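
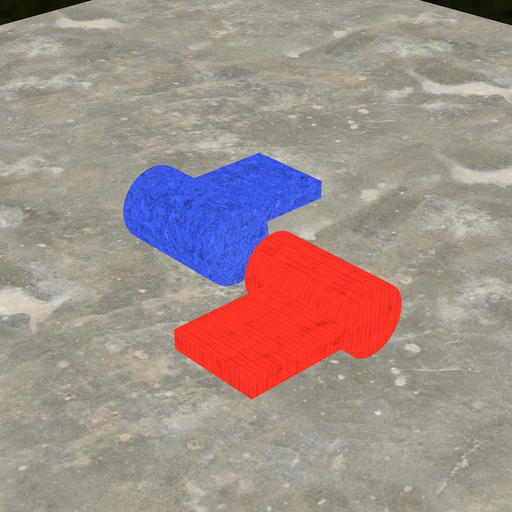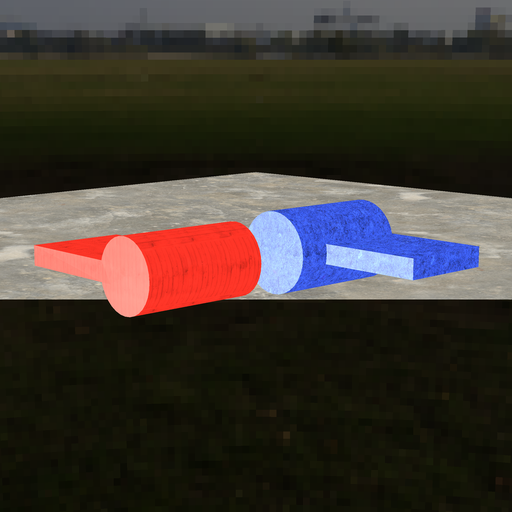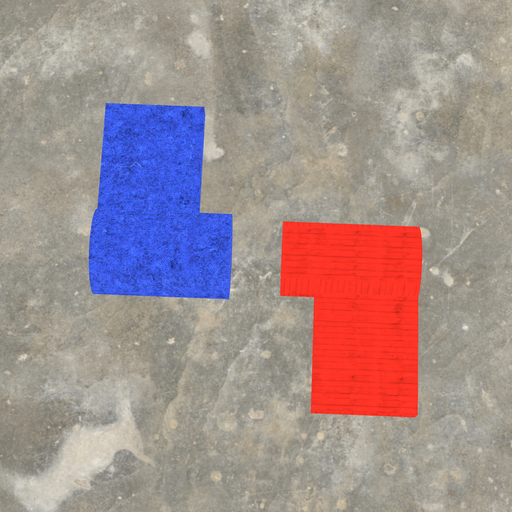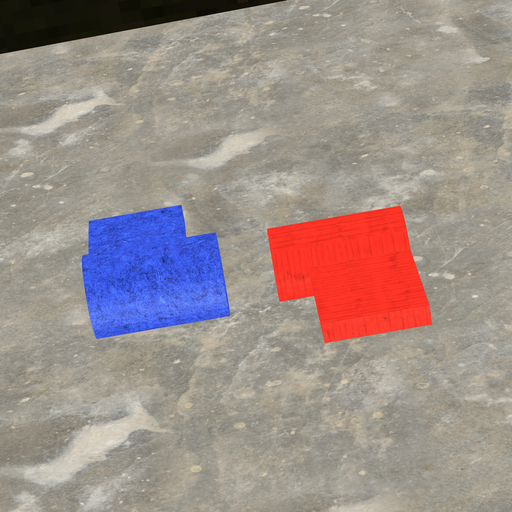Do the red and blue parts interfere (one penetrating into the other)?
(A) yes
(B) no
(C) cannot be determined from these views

(B) no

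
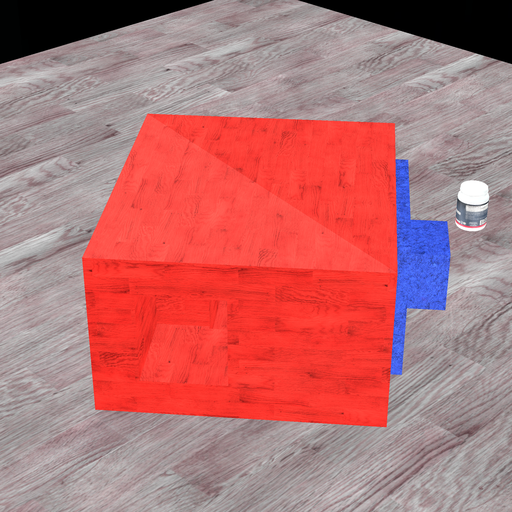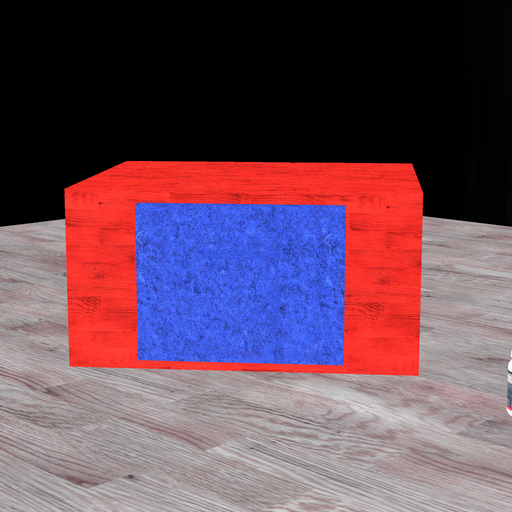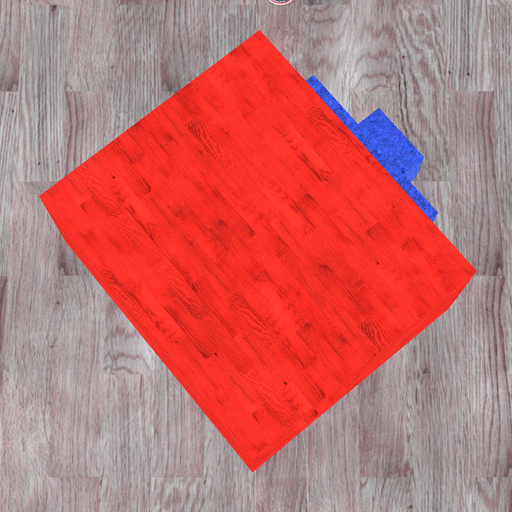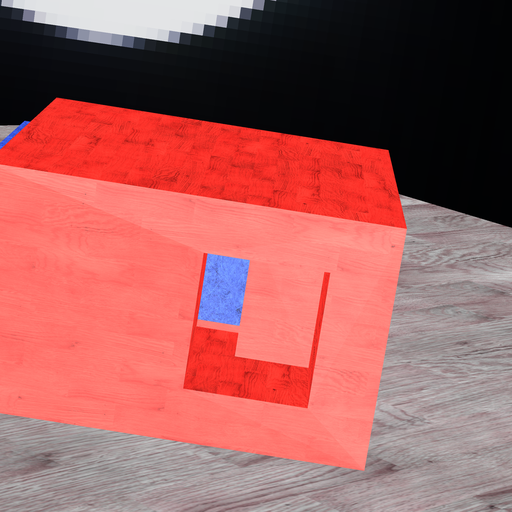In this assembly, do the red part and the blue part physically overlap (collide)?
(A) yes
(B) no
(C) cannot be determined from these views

(A) yes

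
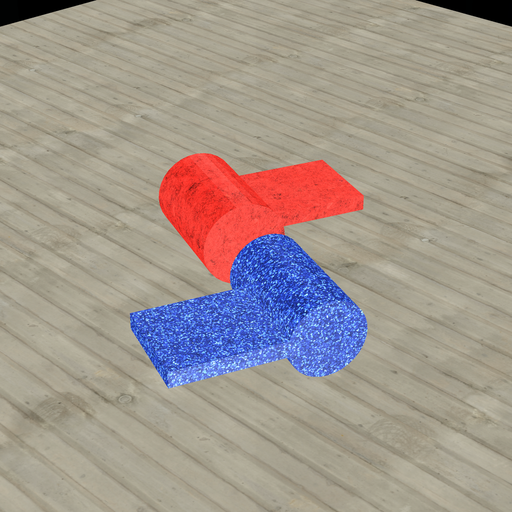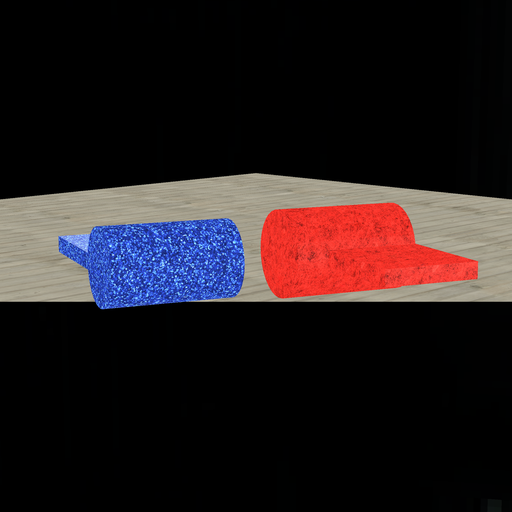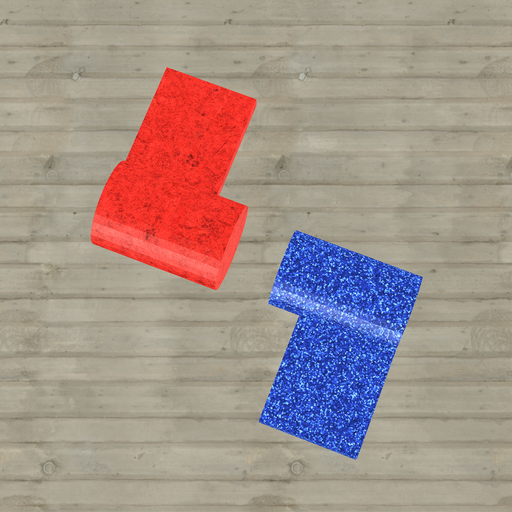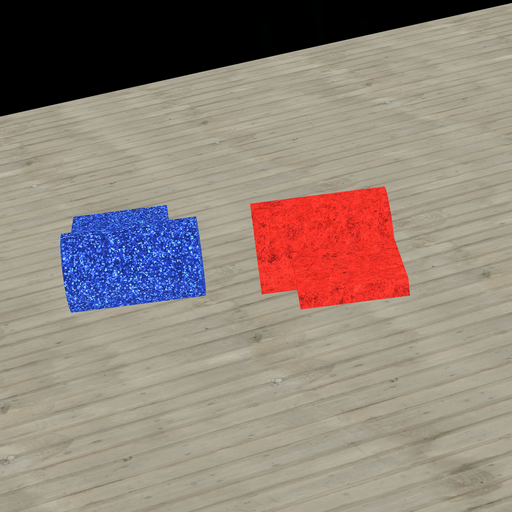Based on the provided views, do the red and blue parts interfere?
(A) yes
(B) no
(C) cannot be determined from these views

(B) no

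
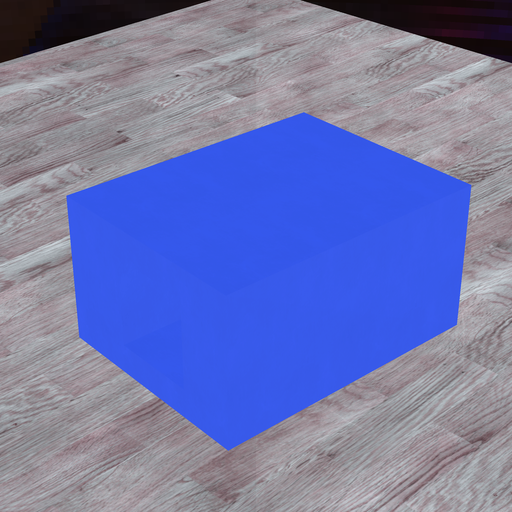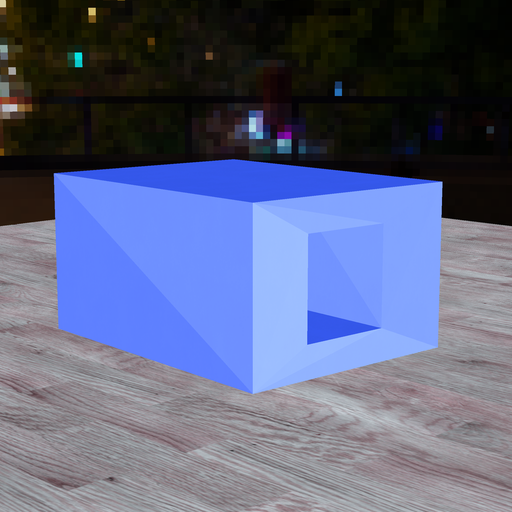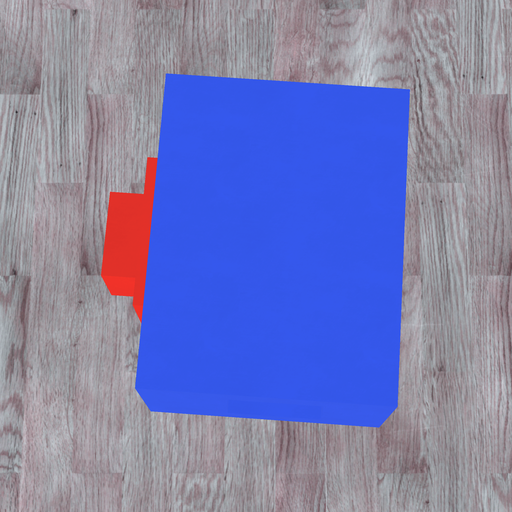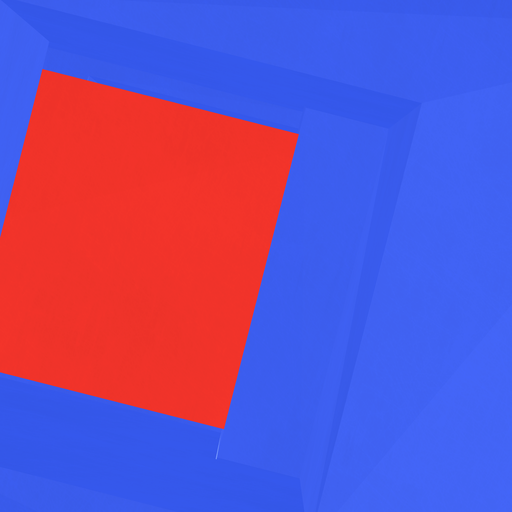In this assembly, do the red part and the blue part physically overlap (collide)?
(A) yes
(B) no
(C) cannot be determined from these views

(A) yes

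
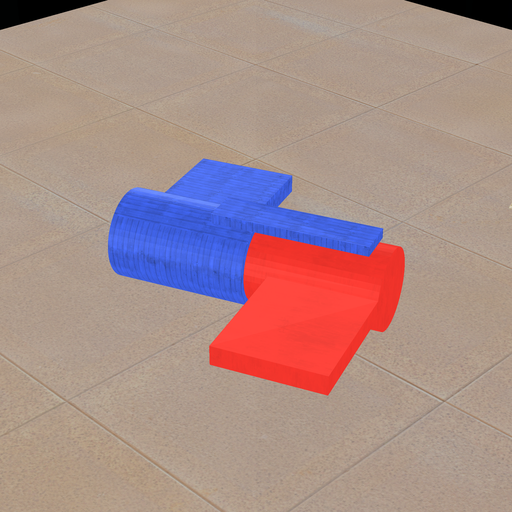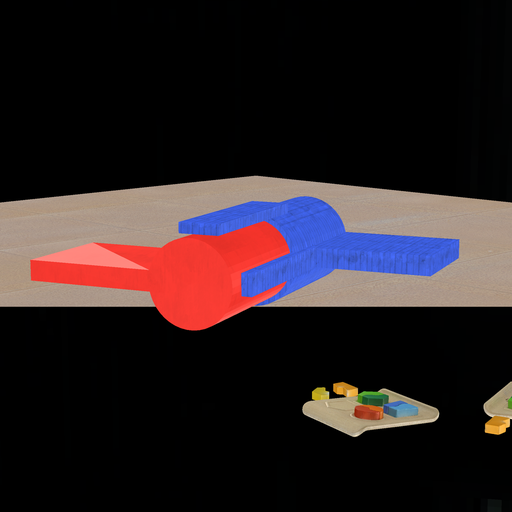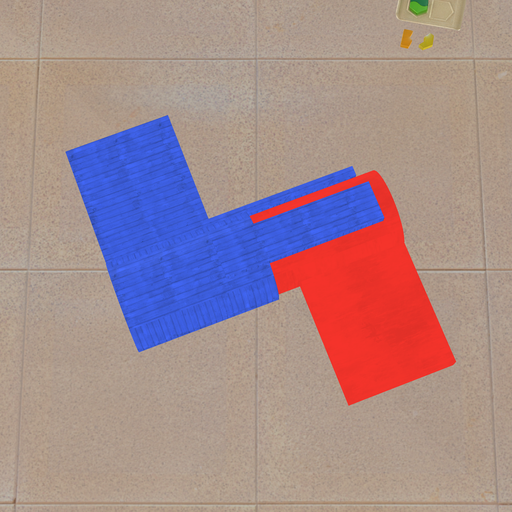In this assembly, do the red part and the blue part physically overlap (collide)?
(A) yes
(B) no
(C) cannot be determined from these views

(A) yes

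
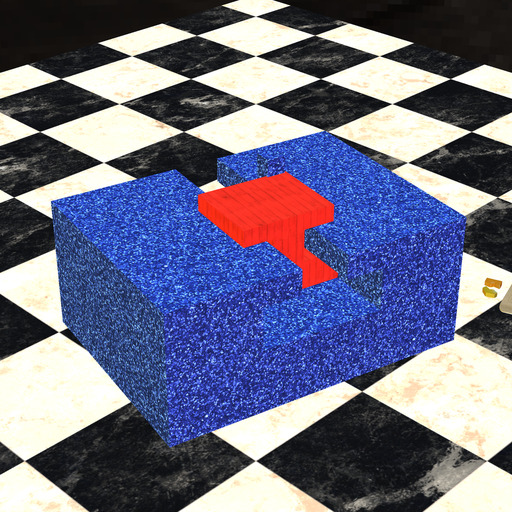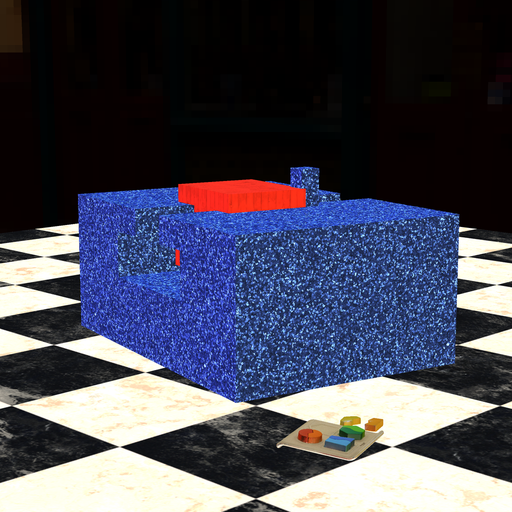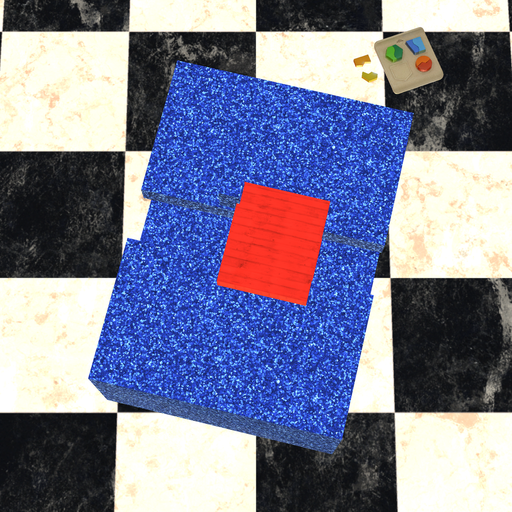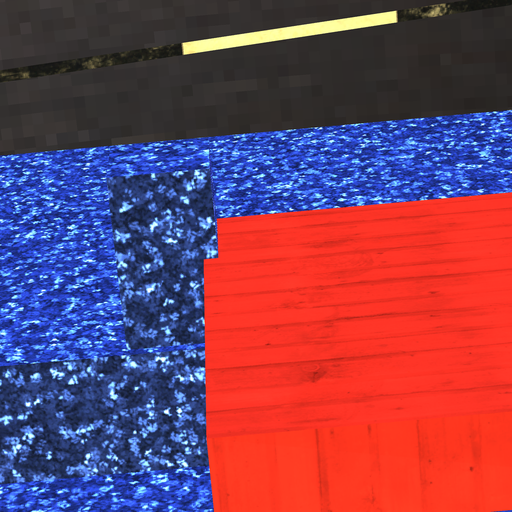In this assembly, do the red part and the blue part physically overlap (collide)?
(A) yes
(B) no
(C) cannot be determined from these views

(A) yes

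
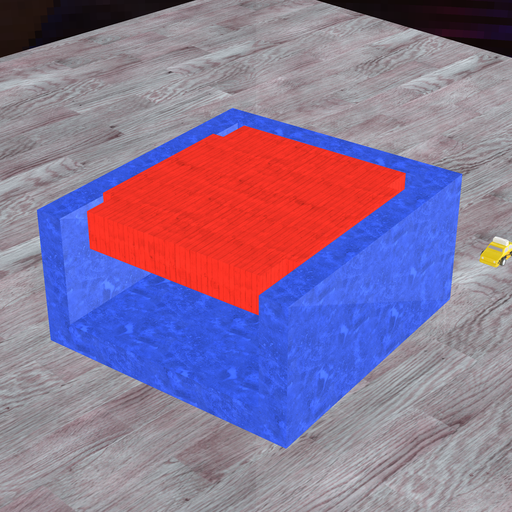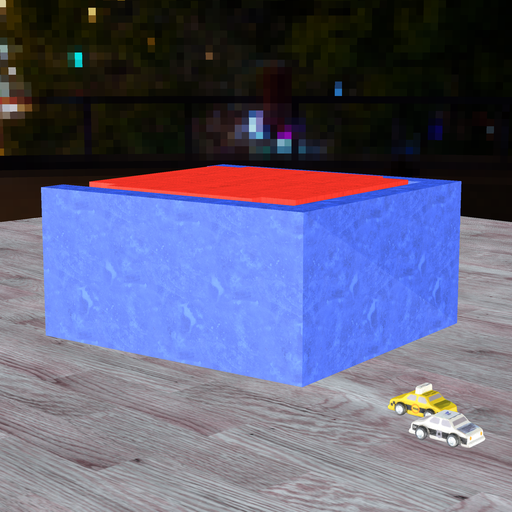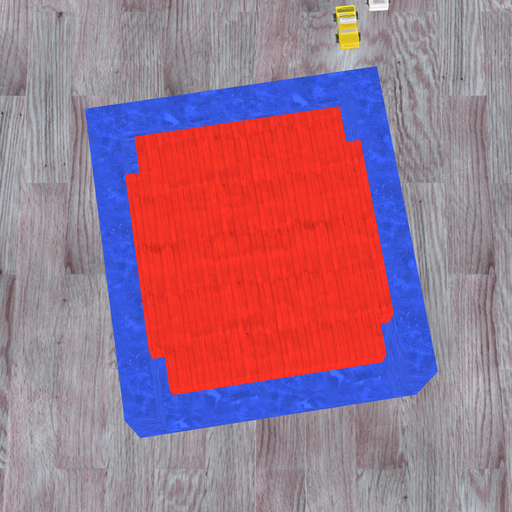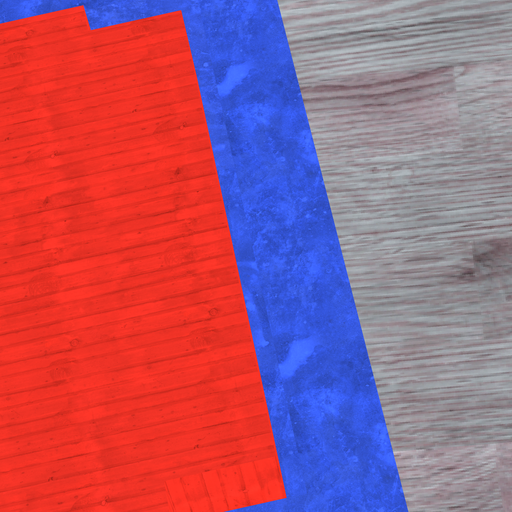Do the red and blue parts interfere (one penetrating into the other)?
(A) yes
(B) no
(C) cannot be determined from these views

(B) no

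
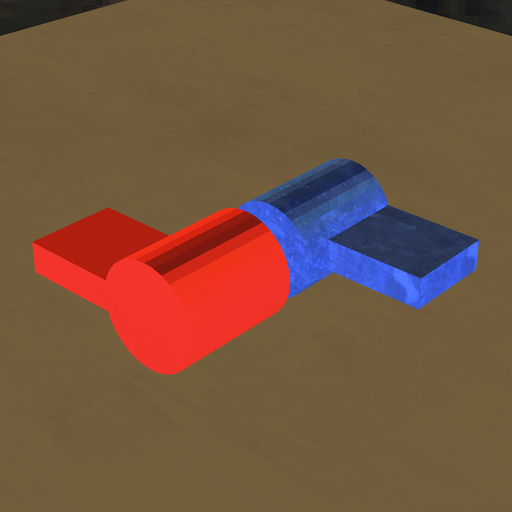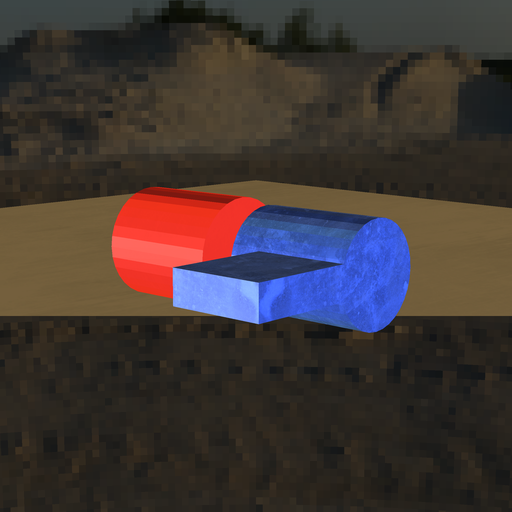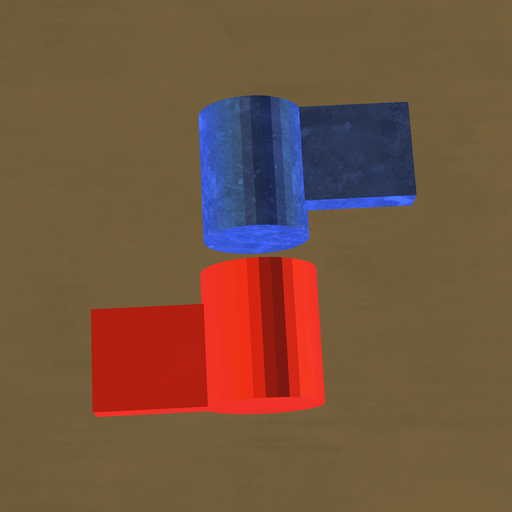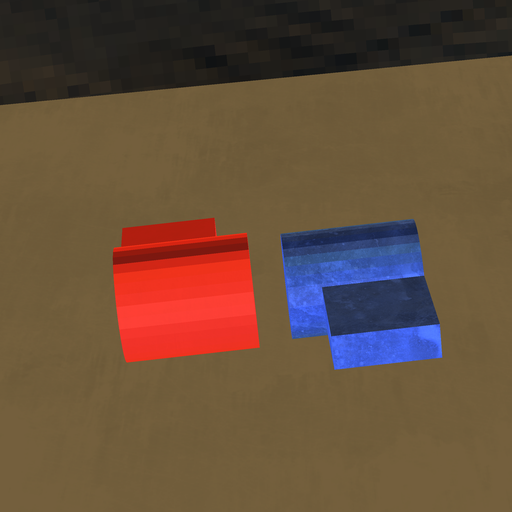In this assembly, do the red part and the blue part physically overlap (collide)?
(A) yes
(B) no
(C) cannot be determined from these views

(B) no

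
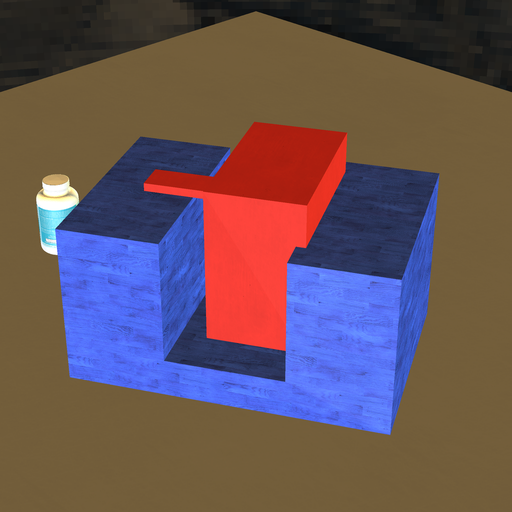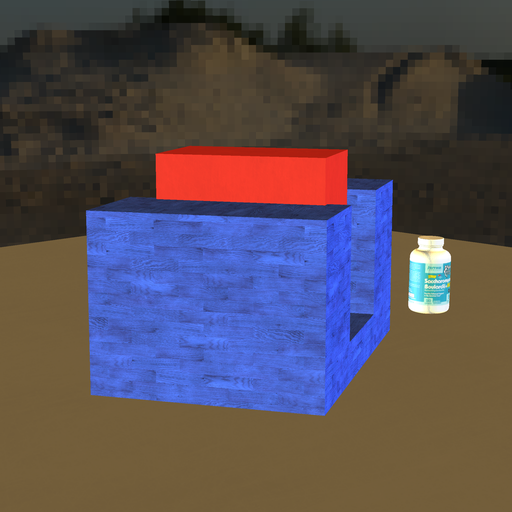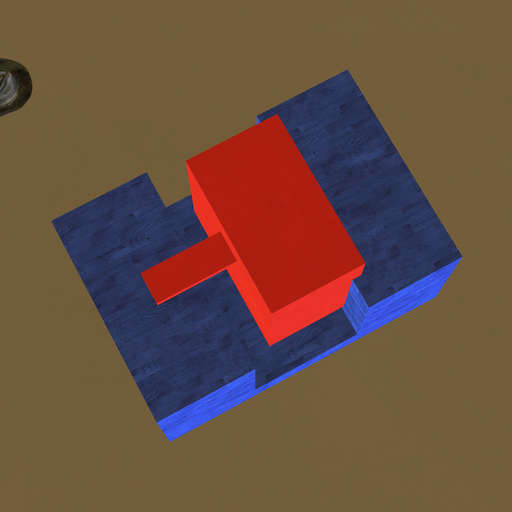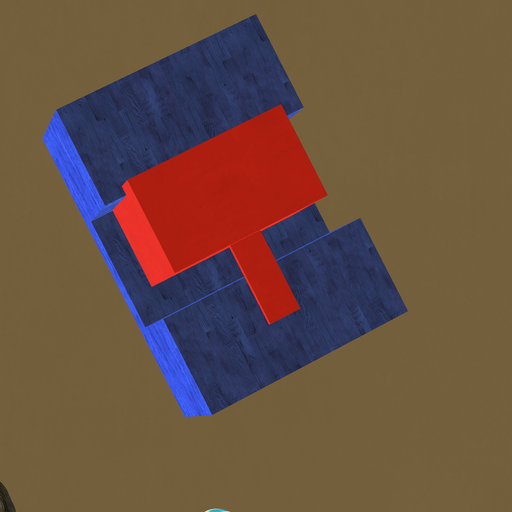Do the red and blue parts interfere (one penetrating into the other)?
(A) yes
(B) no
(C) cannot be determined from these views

(A) yes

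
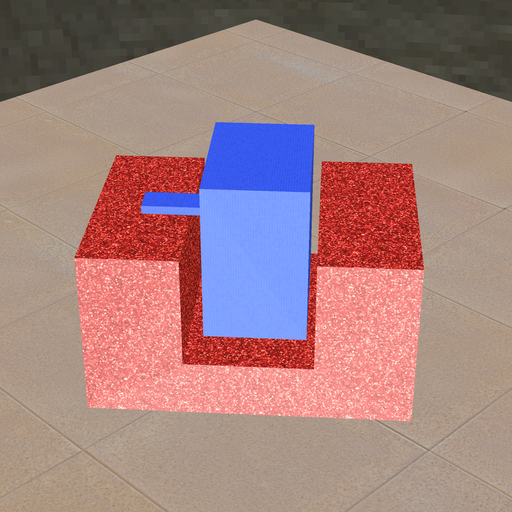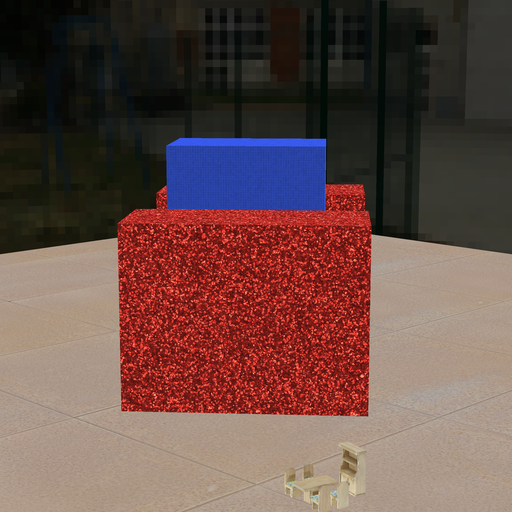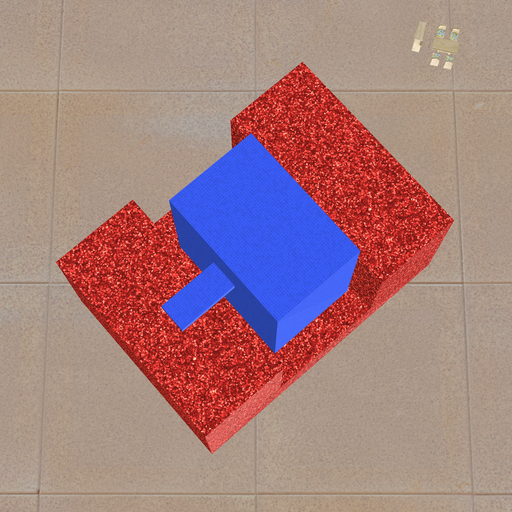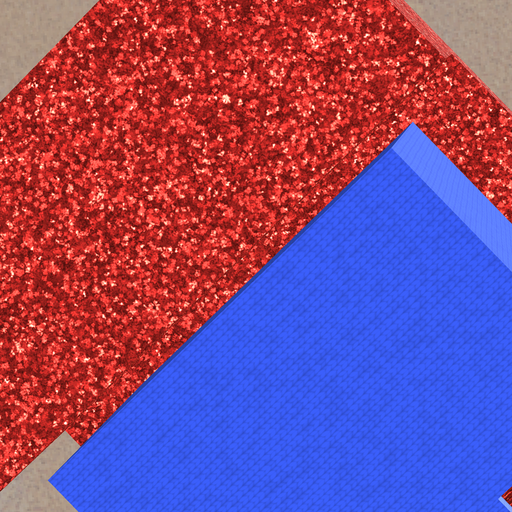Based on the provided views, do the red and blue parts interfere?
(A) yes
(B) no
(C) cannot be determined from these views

(B) no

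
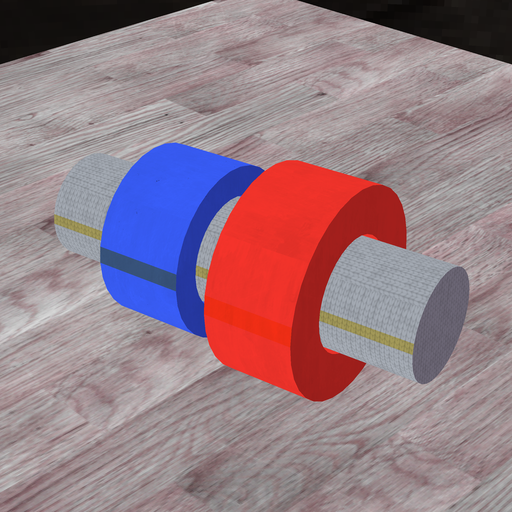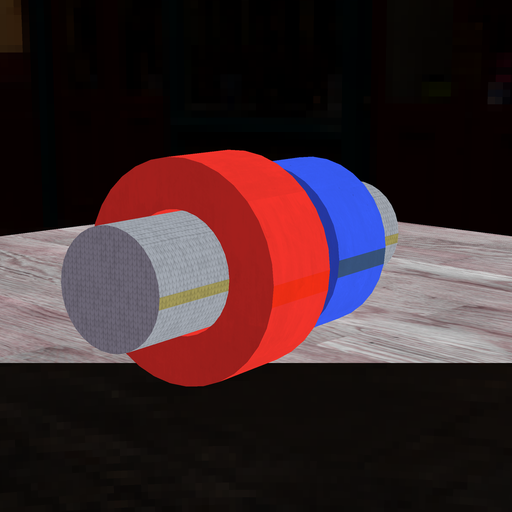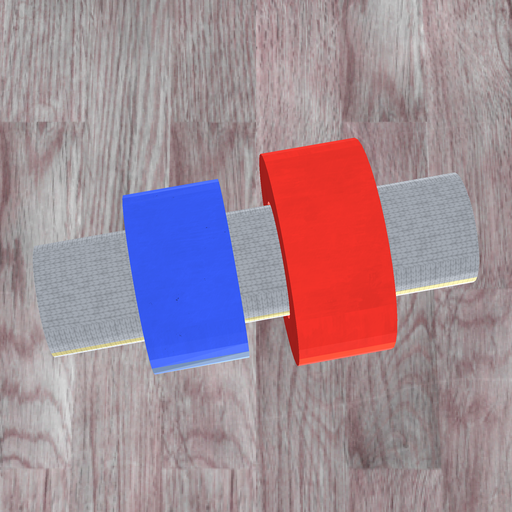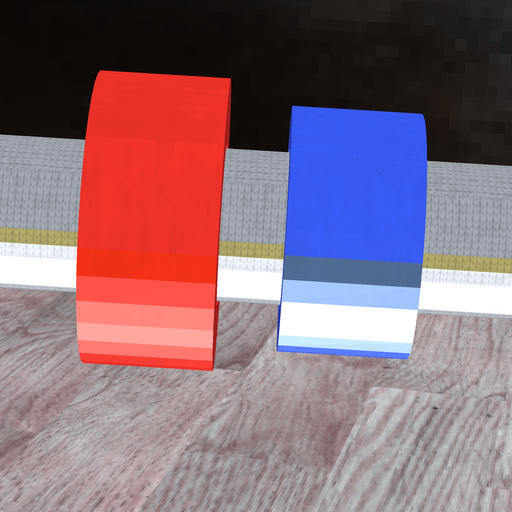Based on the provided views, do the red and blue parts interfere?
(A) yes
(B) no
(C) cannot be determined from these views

(B) no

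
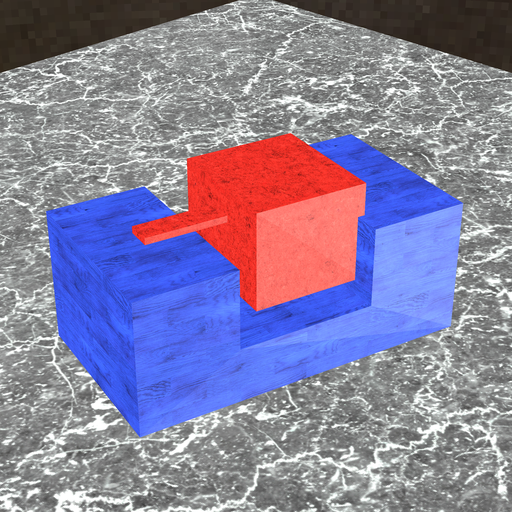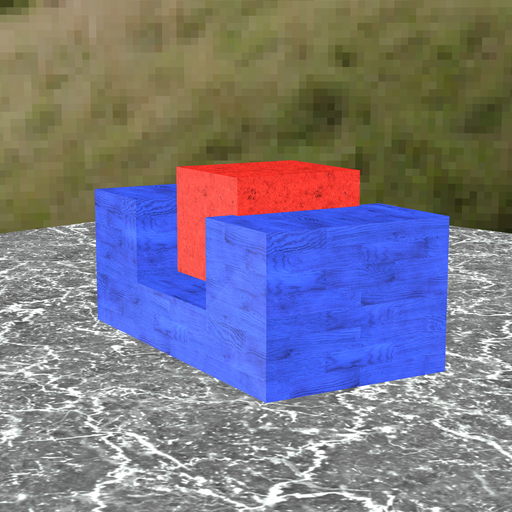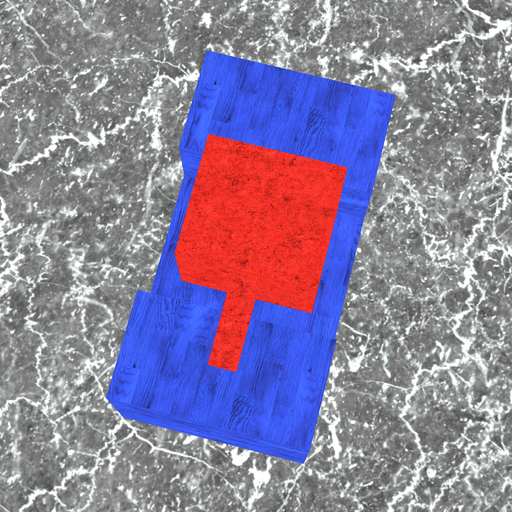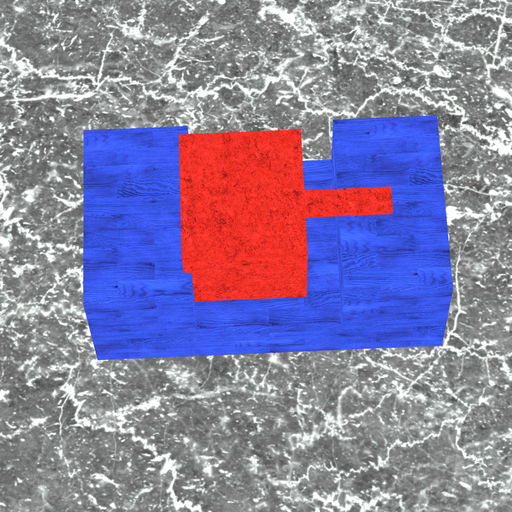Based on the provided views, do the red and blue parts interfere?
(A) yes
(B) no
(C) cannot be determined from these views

(A) yes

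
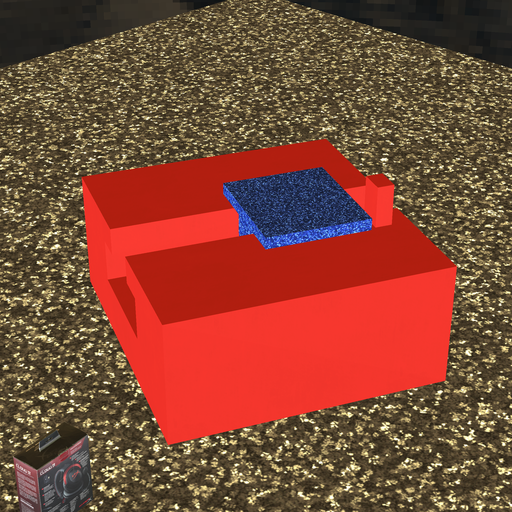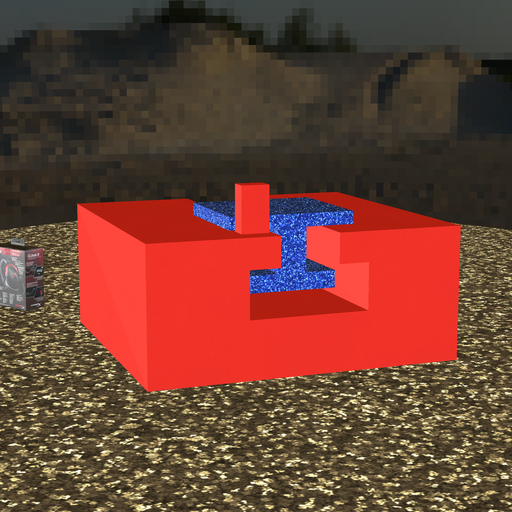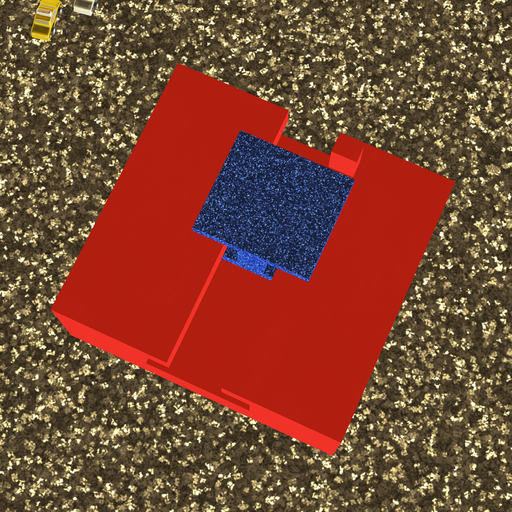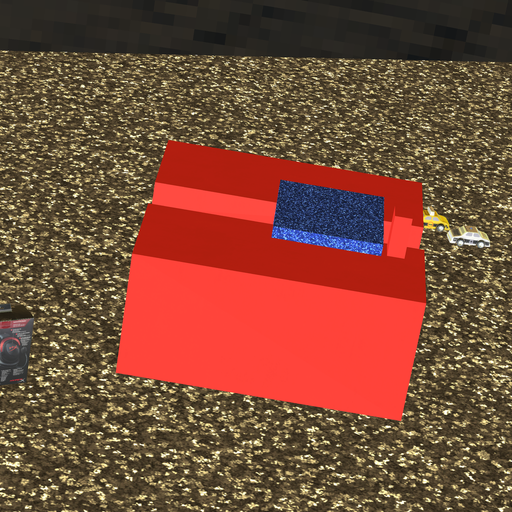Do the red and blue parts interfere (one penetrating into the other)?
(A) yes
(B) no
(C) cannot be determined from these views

(B) no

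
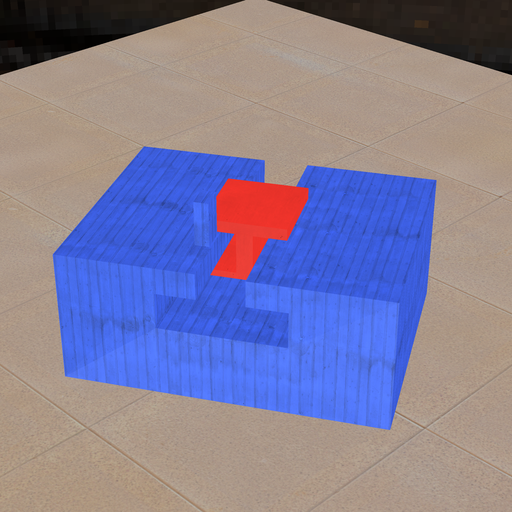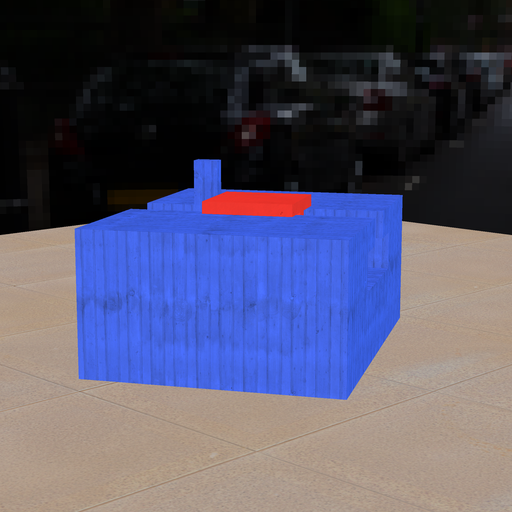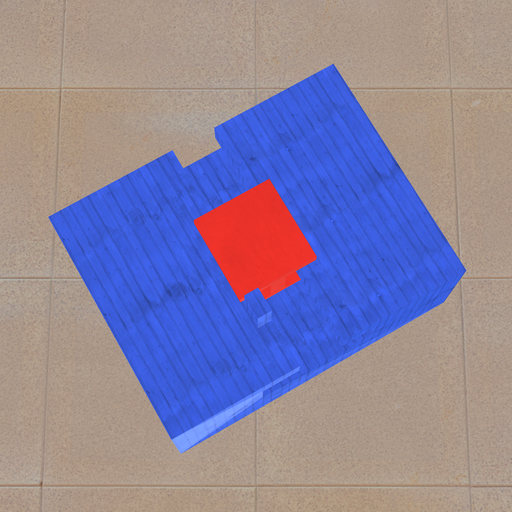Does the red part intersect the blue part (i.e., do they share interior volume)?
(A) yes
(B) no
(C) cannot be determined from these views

(B) no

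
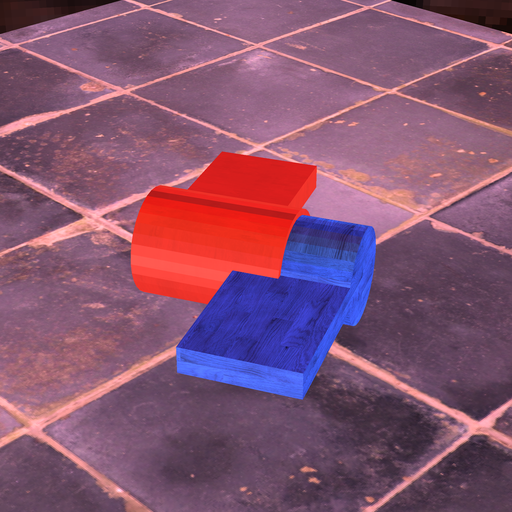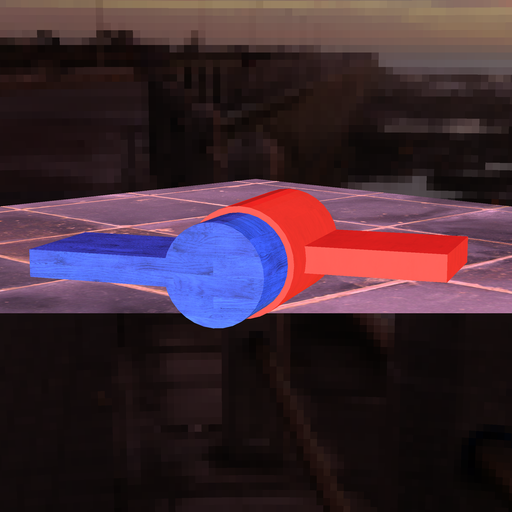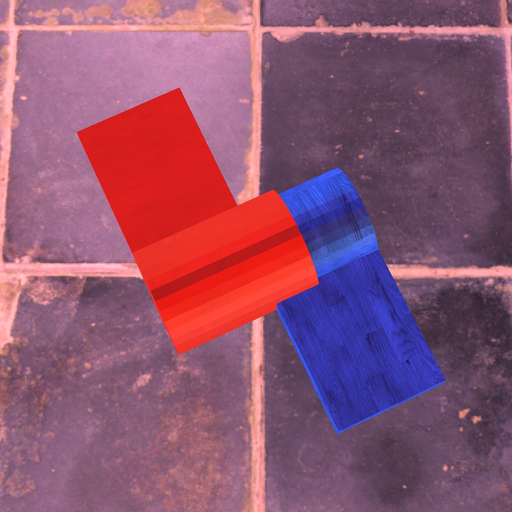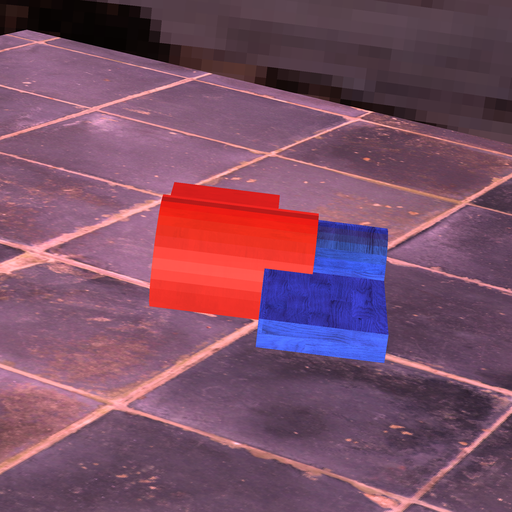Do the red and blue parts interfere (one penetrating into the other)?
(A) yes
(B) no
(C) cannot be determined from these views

(A) yes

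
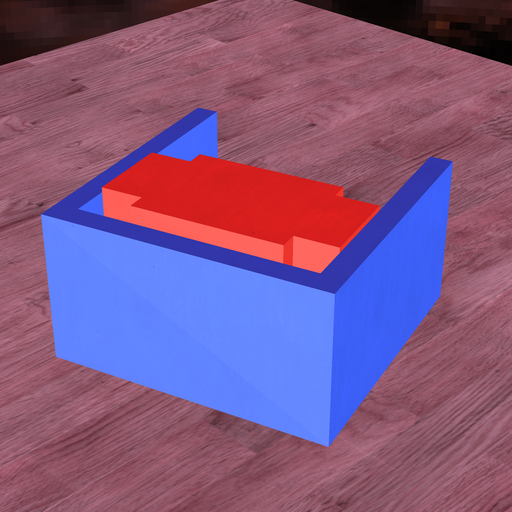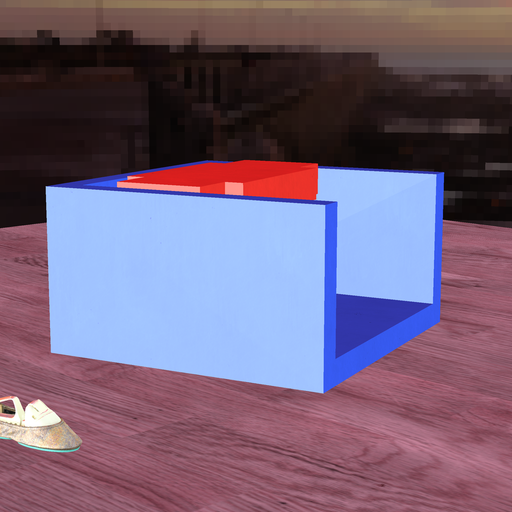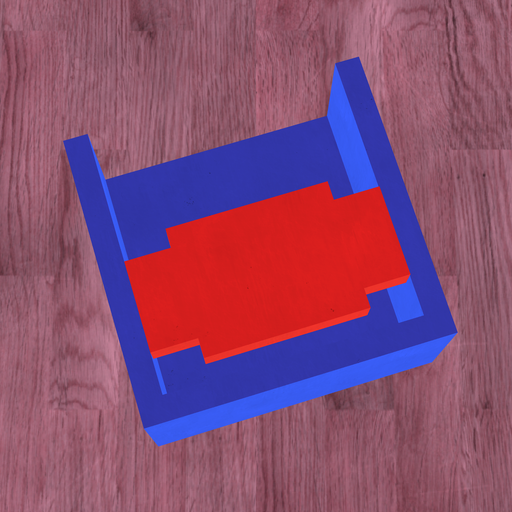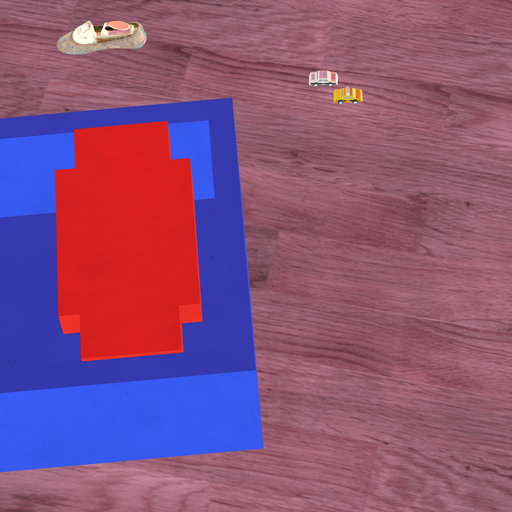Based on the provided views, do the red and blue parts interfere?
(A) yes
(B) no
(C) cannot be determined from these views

(B) no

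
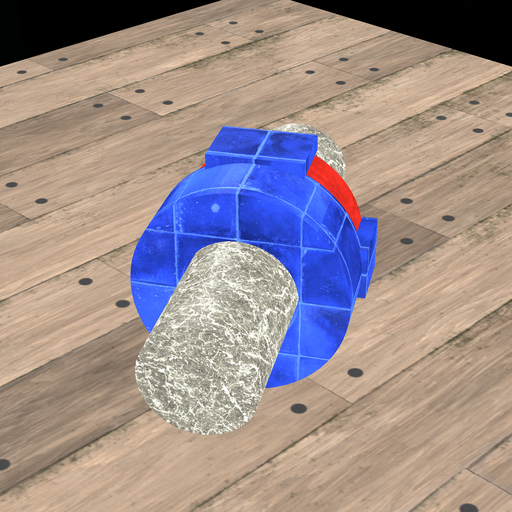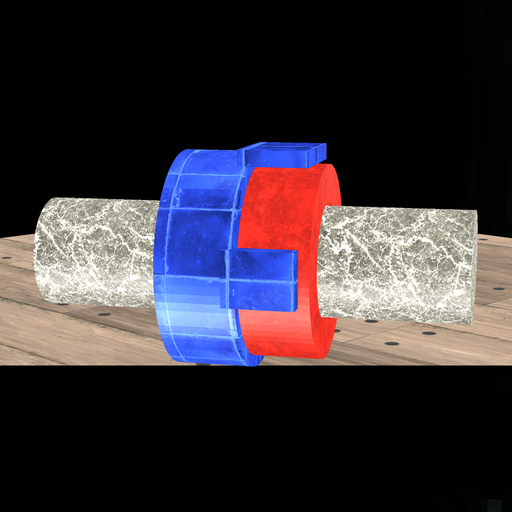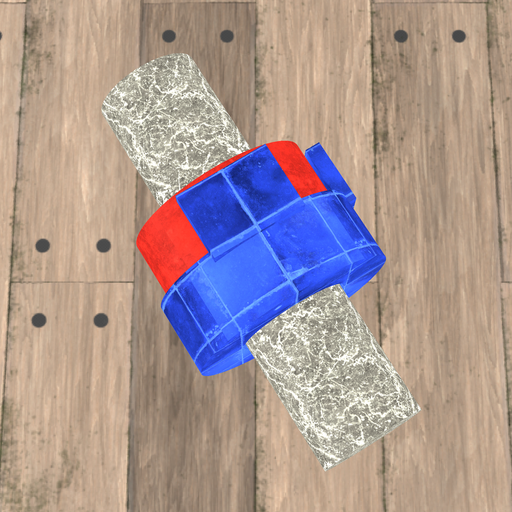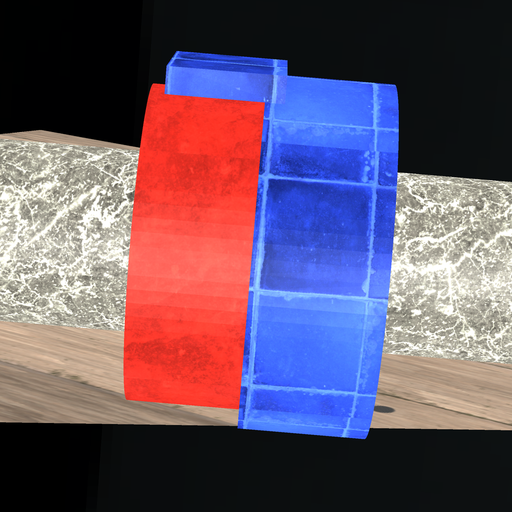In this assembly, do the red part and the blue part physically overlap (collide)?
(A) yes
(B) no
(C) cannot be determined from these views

(A) yes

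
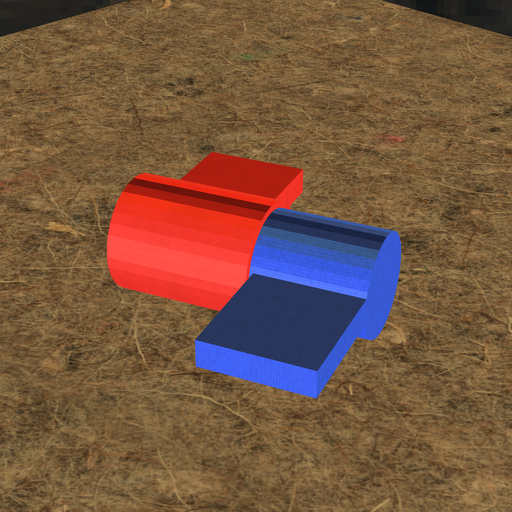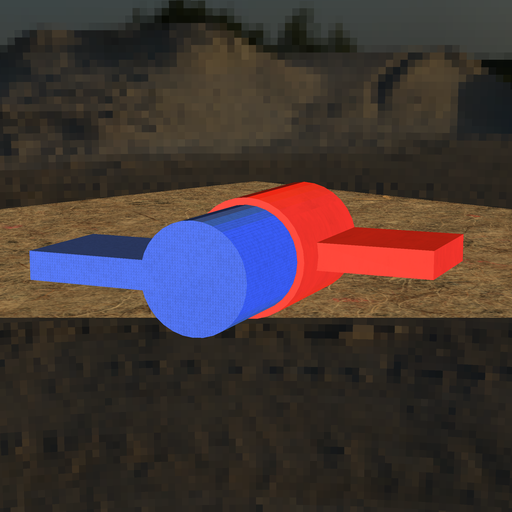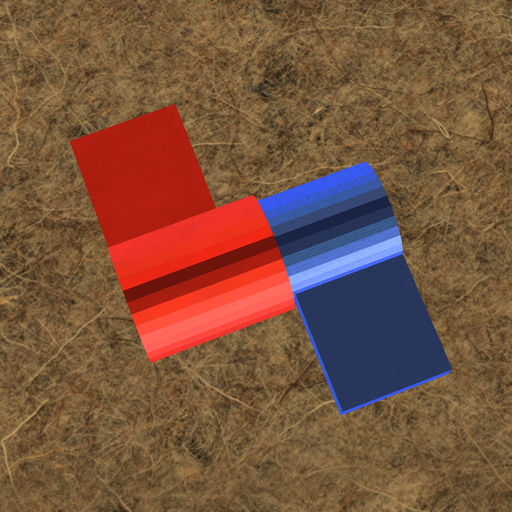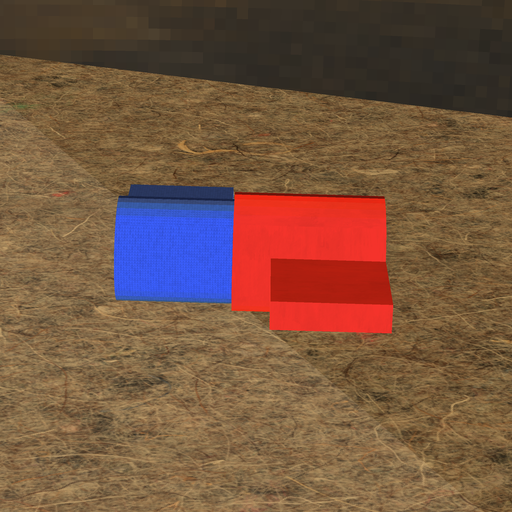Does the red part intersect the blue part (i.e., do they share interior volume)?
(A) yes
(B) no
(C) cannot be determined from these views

(A) yes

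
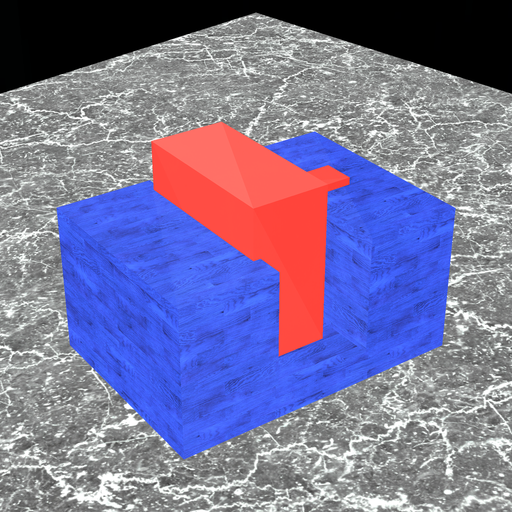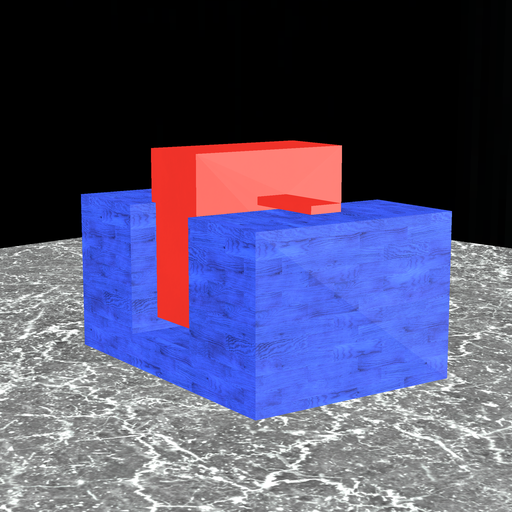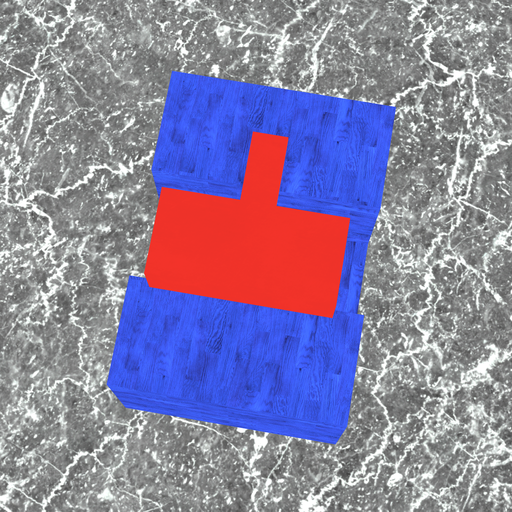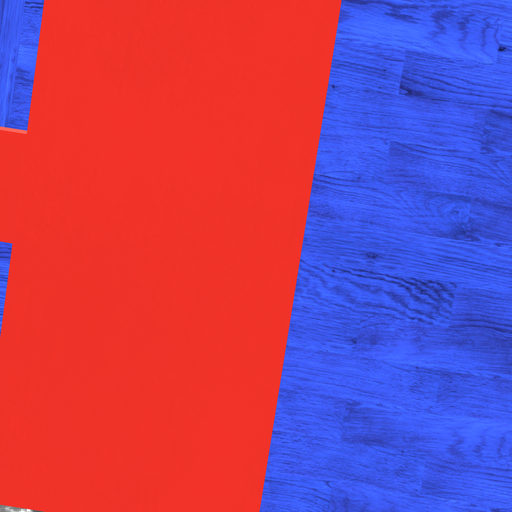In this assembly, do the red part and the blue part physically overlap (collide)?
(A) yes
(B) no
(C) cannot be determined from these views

(A) yes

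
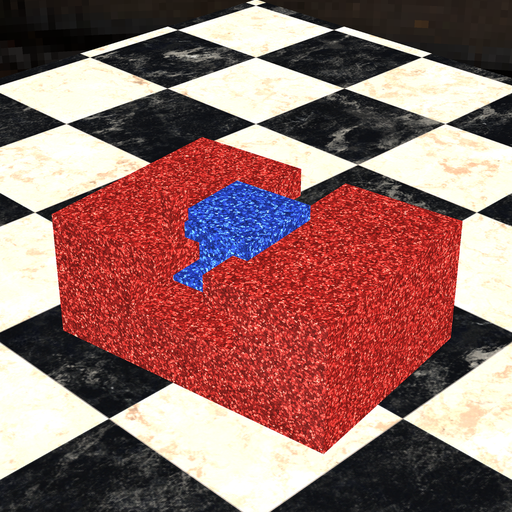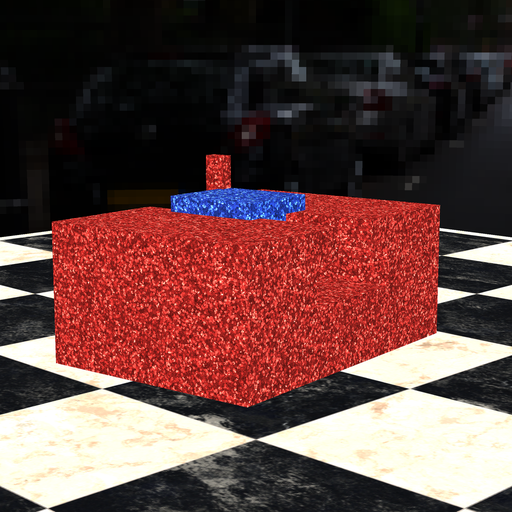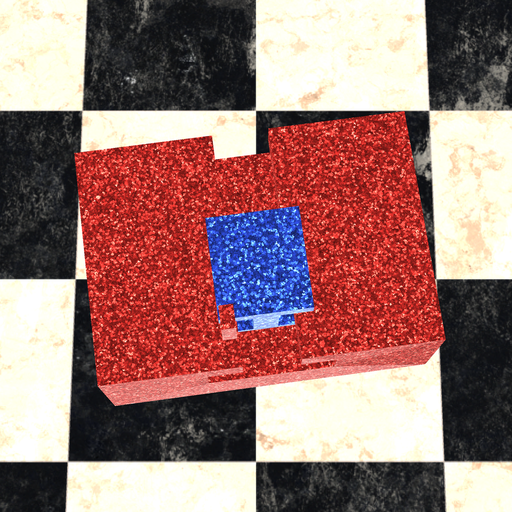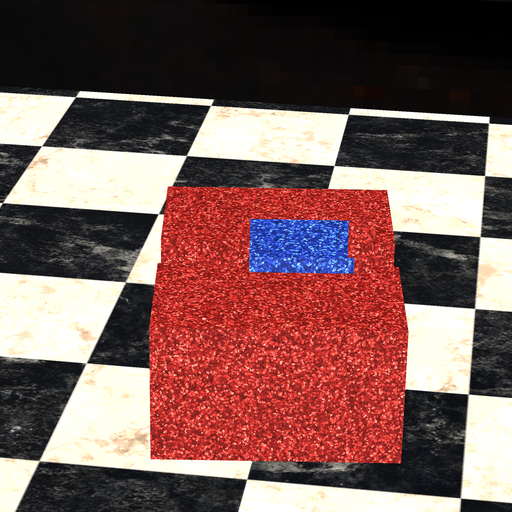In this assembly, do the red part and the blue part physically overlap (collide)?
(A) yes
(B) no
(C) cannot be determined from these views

(A) yes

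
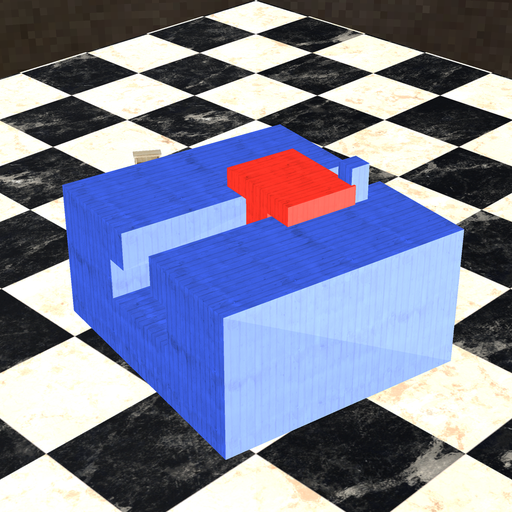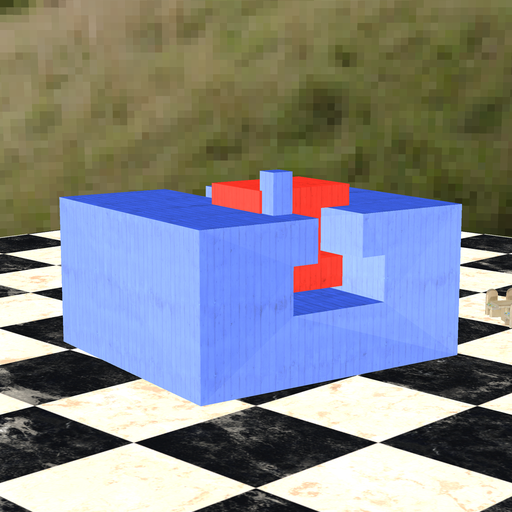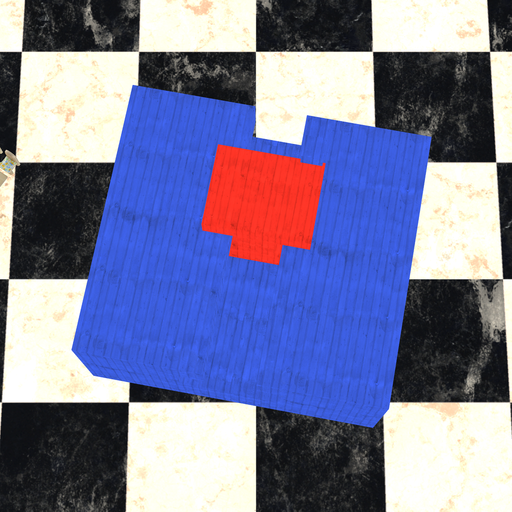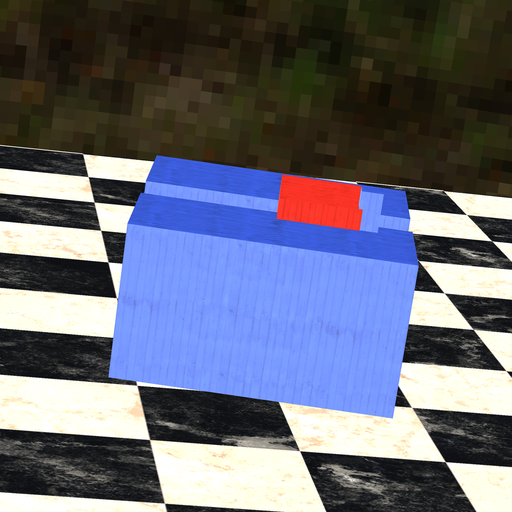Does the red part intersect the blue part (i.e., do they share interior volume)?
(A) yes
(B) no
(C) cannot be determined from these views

(A) yes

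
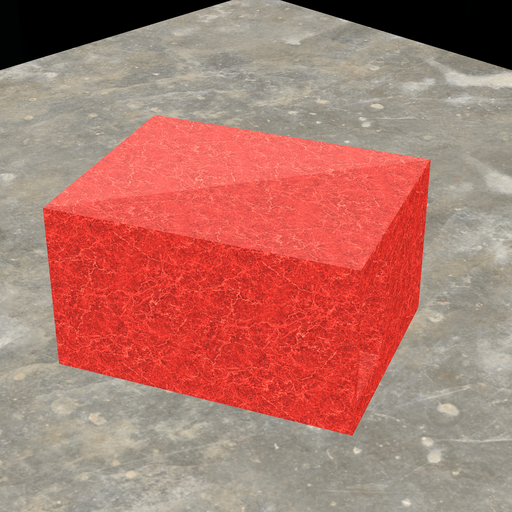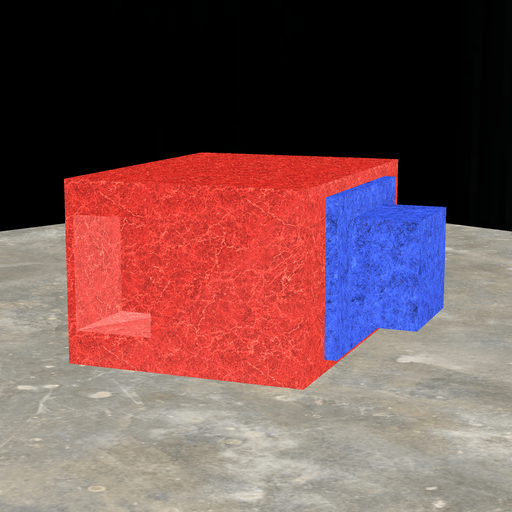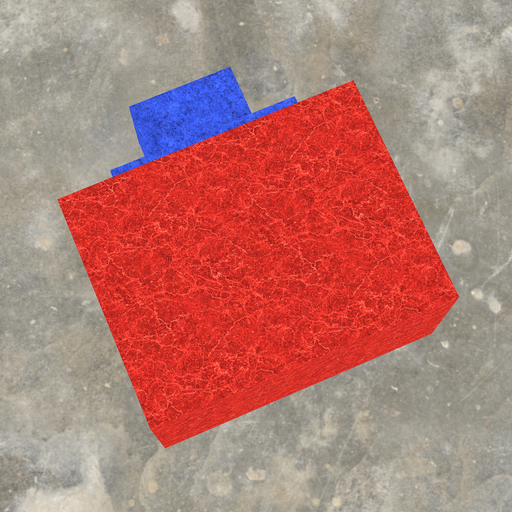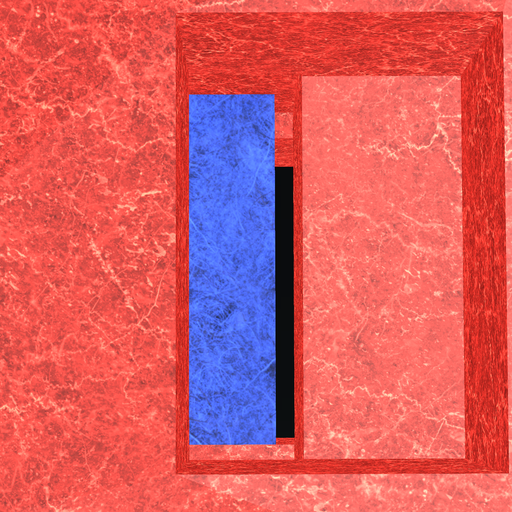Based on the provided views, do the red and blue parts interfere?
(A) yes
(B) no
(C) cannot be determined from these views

(B) no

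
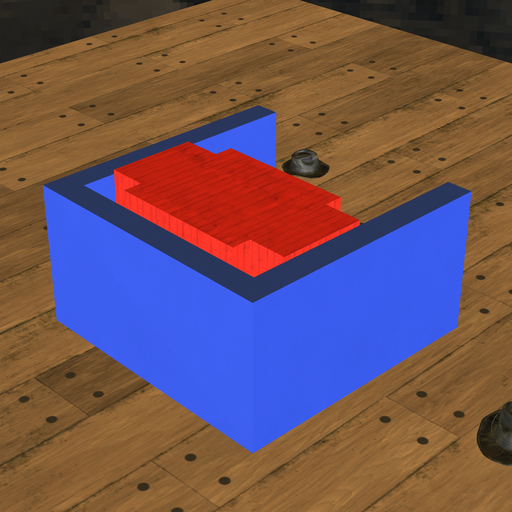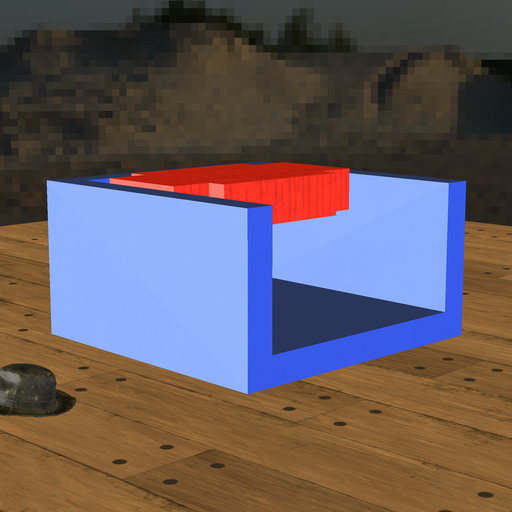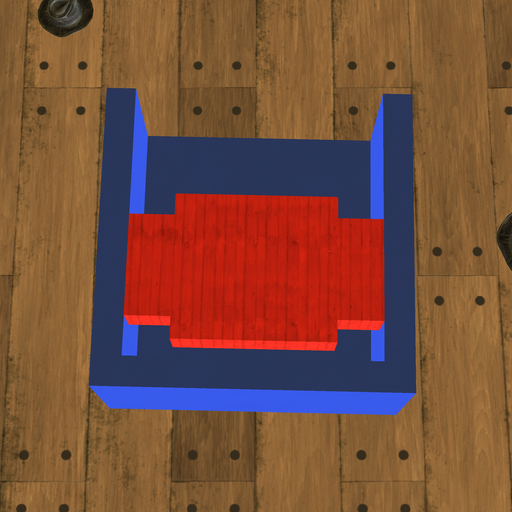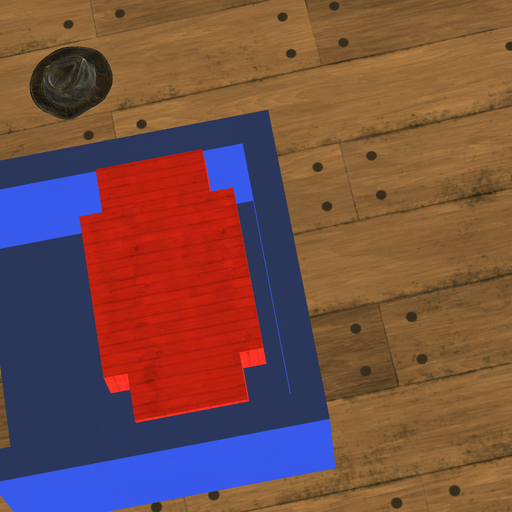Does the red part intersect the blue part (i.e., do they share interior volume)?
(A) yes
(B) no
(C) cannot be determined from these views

(B) no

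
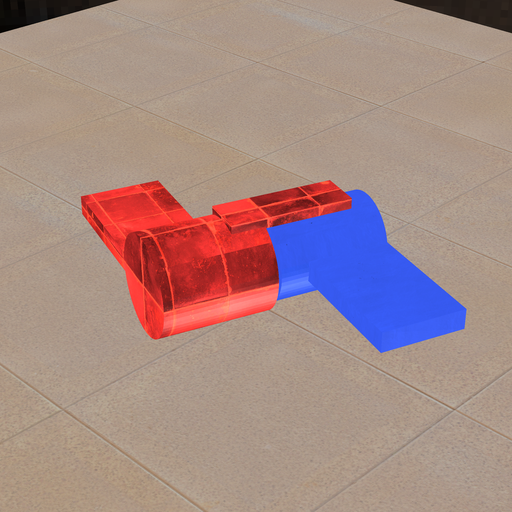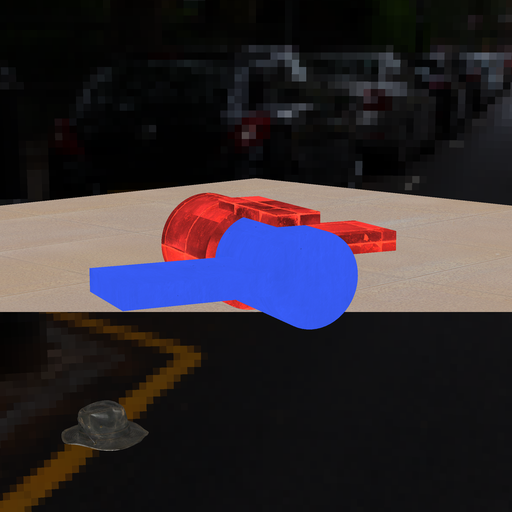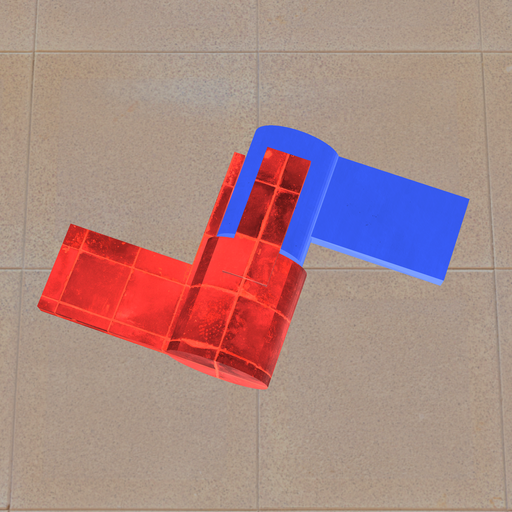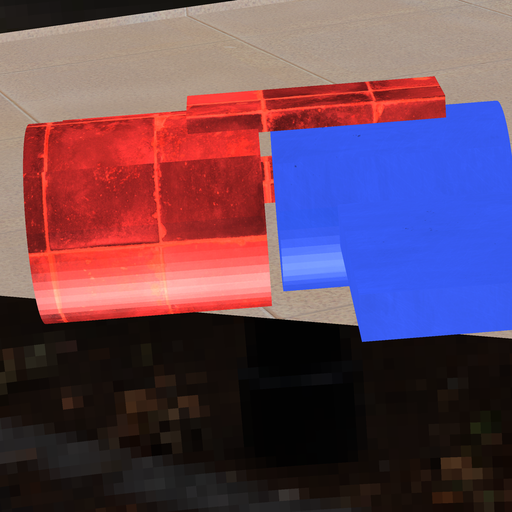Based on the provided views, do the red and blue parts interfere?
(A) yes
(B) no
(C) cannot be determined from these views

(B) no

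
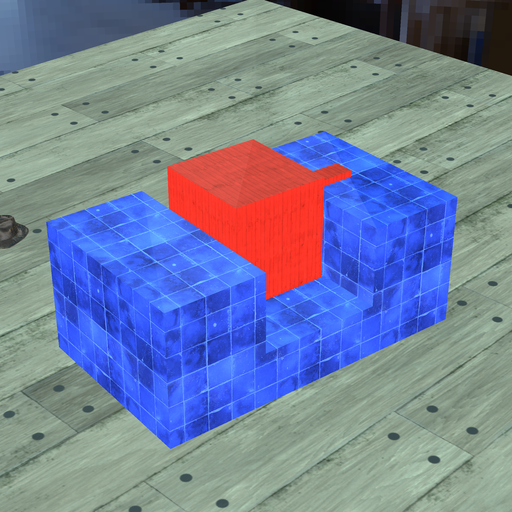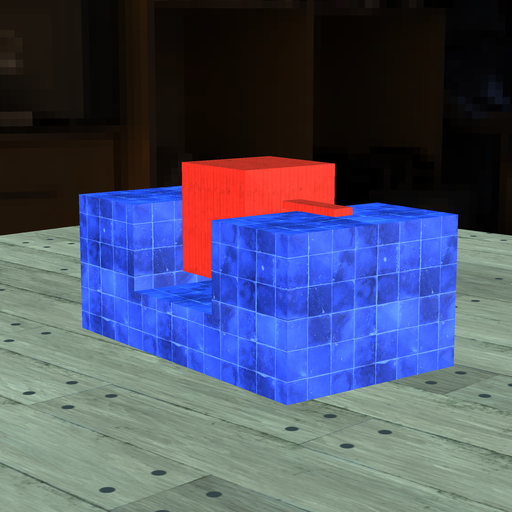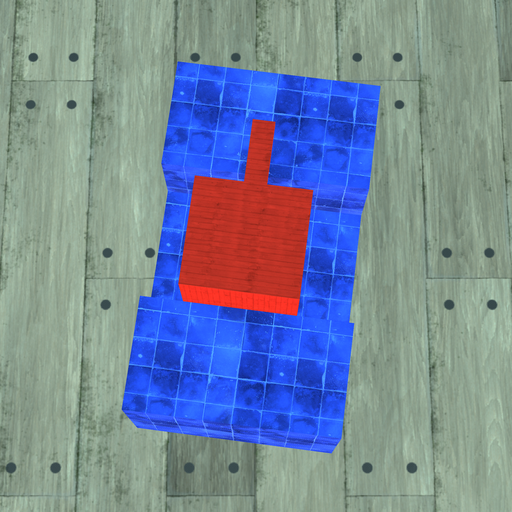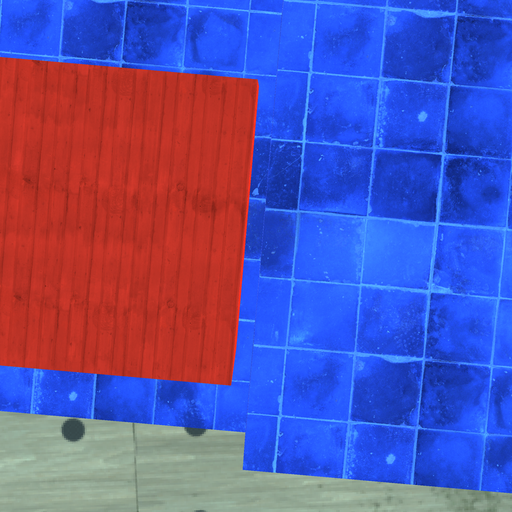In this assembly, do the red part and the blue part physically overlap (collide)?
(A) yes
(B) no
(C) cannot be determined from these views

(B) no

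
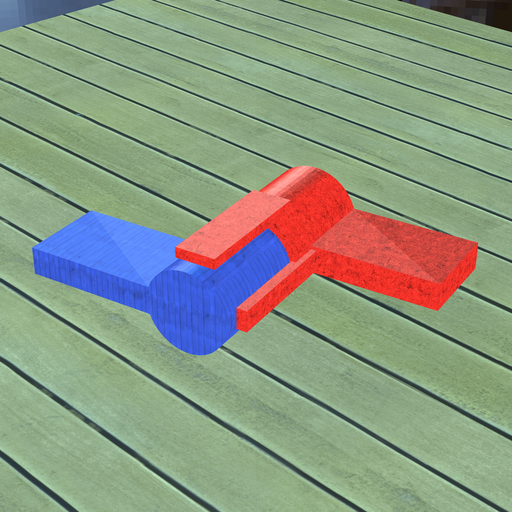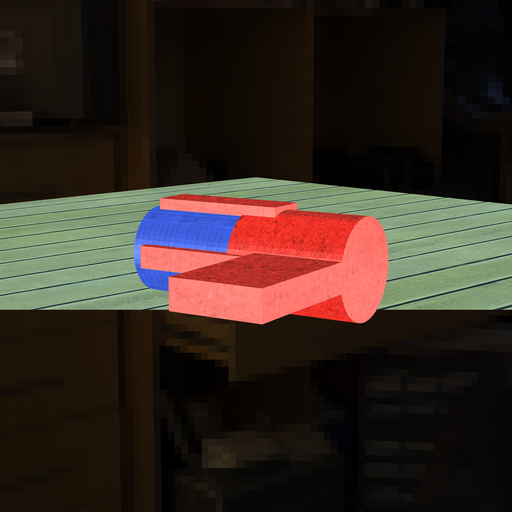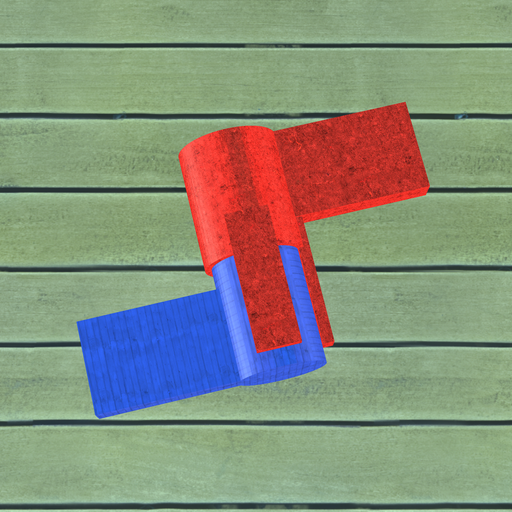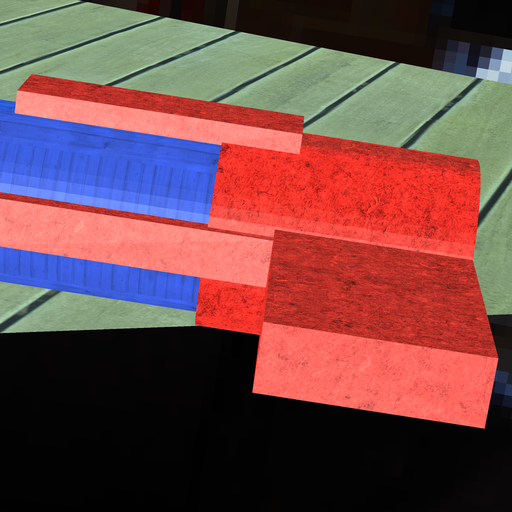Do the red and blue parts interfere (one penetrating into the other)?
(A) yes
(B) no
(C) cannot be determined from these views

(A) yes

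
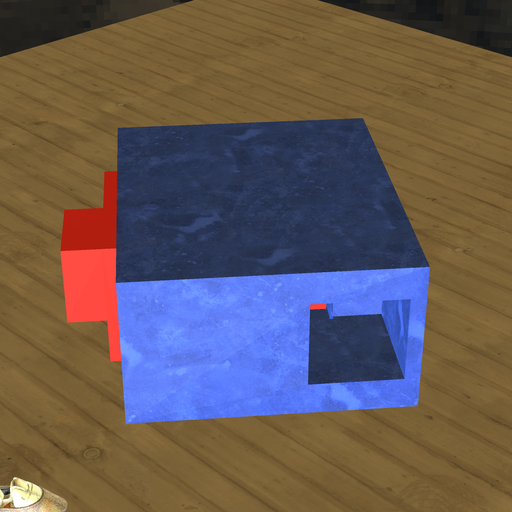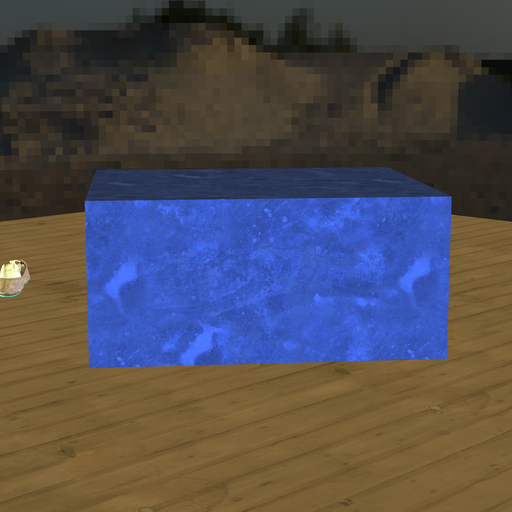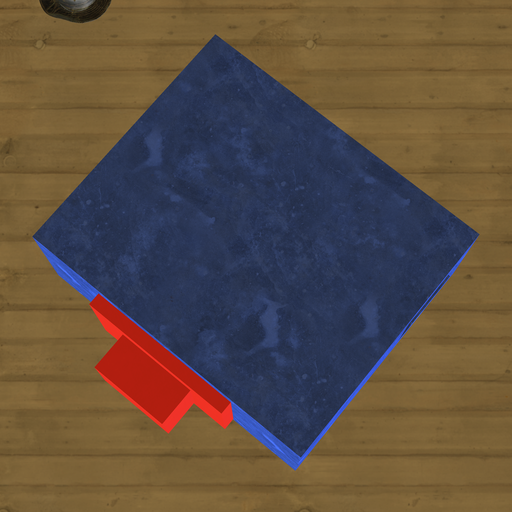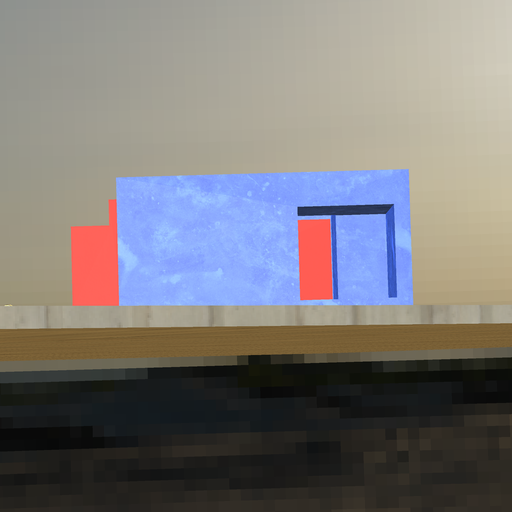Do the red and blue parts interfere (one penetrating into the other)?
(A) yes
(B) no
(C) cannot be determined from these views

(B) no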